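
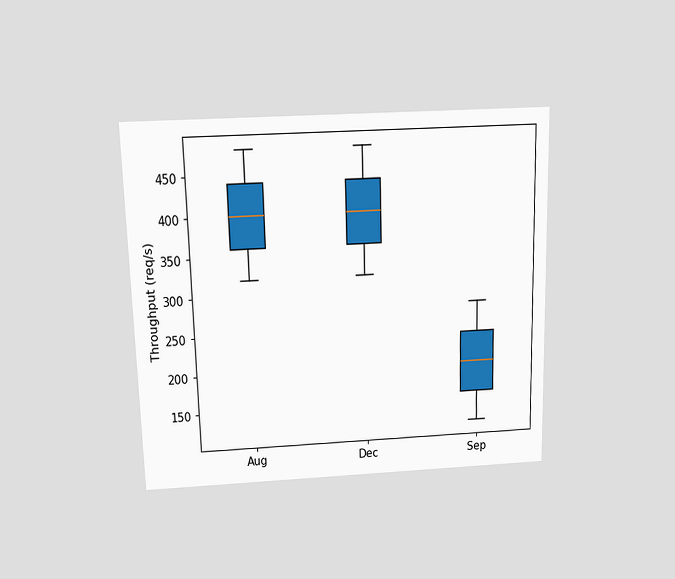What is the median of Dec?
The chart is viewed slightly from above. The median line in the Dec box sits at 400req/s.

400req/s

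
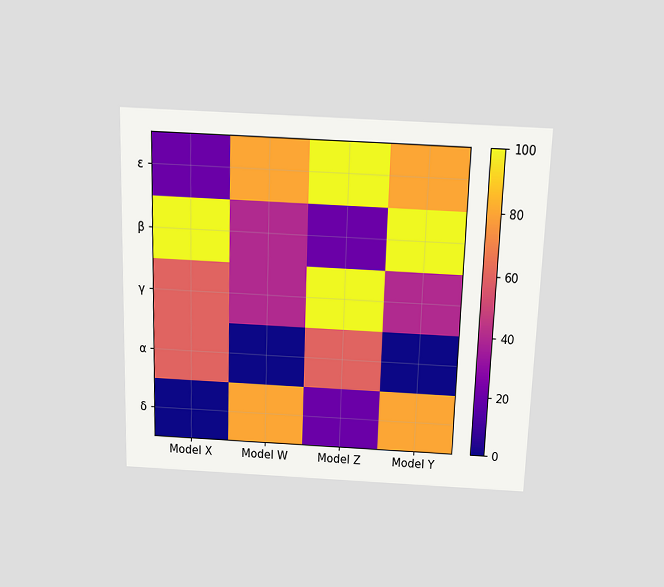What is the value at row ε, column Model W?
The chart is viewed slightly from above. Matching cell (ε, Model W) against the colorbar gives 80.

80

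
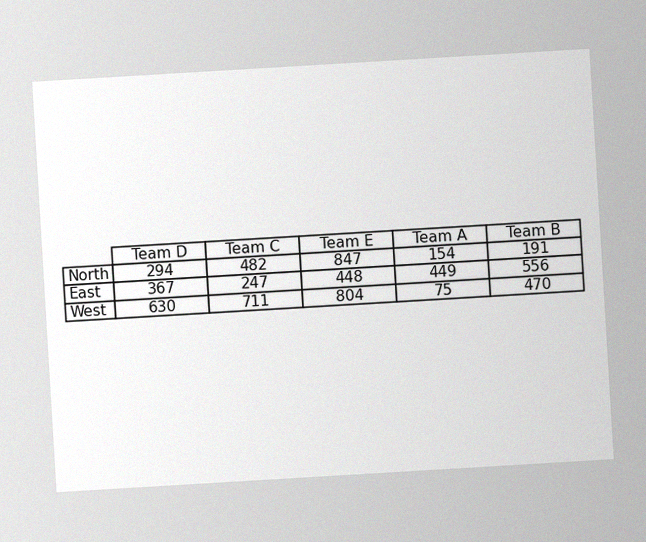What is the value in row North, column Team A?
154

The chart is tilted about 3° counter-clockwise, with some photo noise. The (North, Team A) cell reads 154.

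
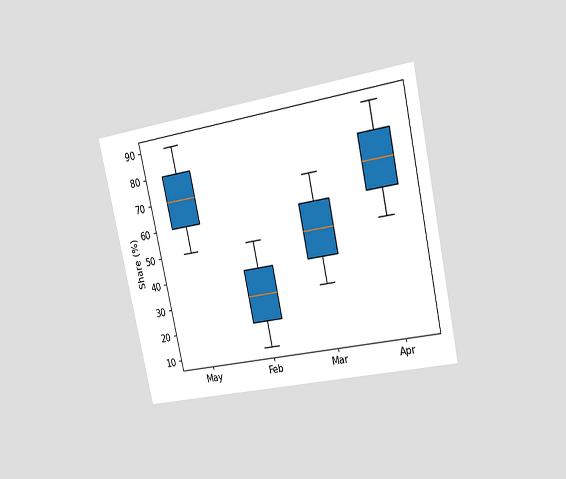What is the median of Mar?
The chart is tilted about 12° counter-clockwise and viewed slightly from the right. The median line in the Mar box sits at 50%.

50%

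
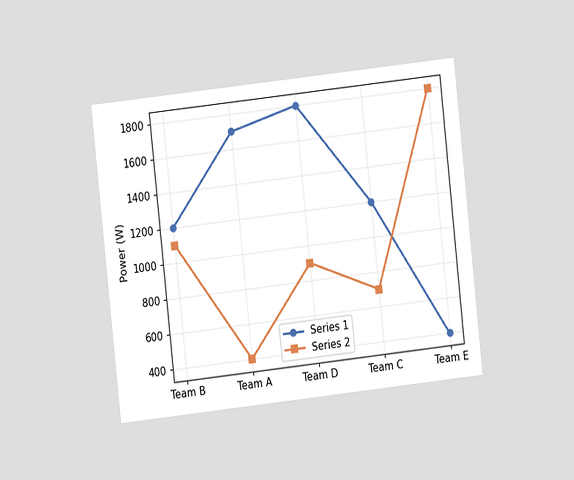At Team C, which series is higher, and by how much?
The chart is tilted about 6° counter-clockwise and viewed at a slight angle. At Team C, Series 1 sits above the other line by 500W.

Series 1, by 500W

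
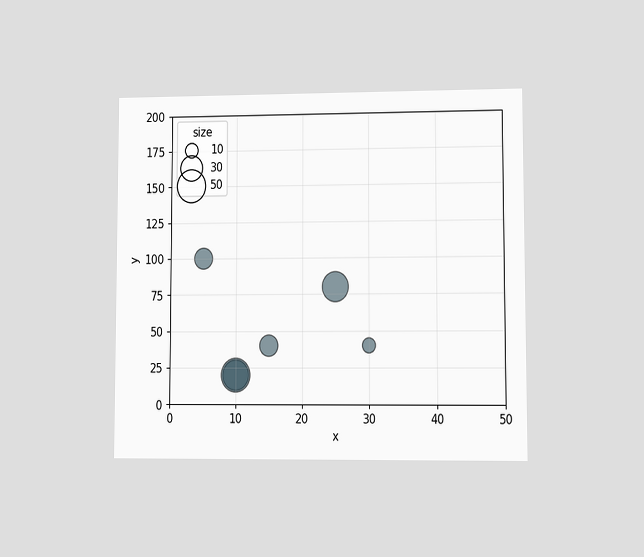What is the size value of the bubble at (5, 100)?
The chart is viewed at a slight angle. Matching the bubble at (5, 100) against the size legend gives 20.

20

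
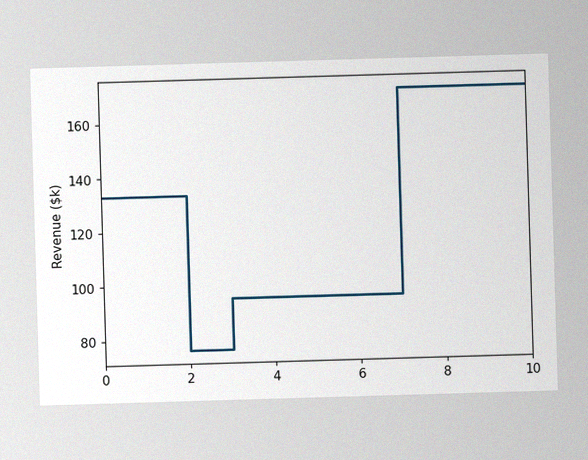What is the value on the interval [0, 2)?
$133k

The image has some photo noise and uneven lighting. On [0, 2) the step sits at $133k.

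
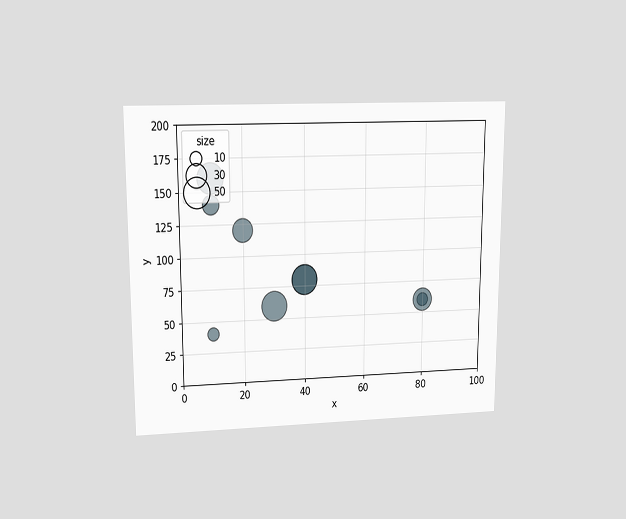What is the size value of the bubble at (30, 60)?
The chart is viewed at a slight angle. Matching the bubble at (30, 60) against the size legend gives 50.

50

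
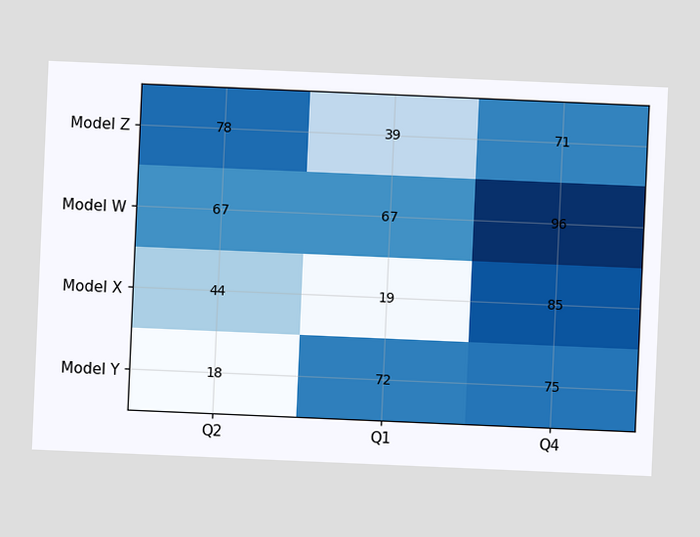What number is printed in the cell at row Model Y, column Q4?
The chart is tilted about 2° clockwise. The (Model Y, Q4) cell reads 75.

75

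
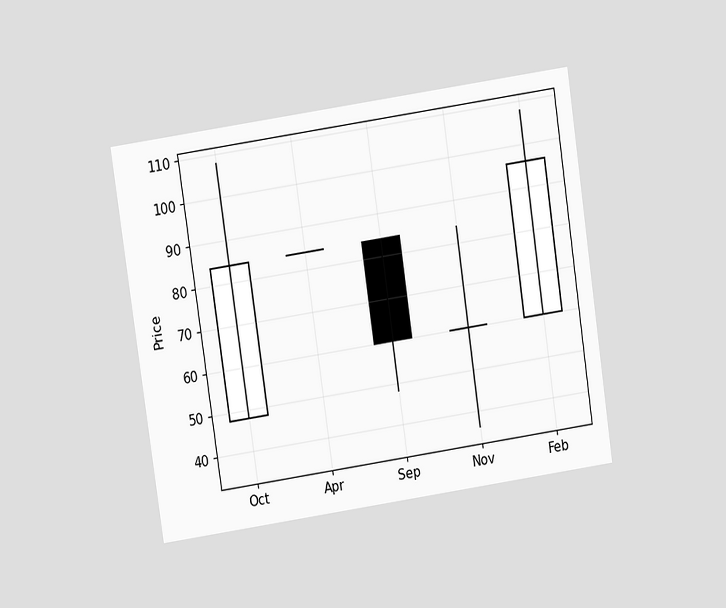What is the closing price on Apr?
The chart is tilted about 8° counter-clockwise and viewed at a slight angle. The Apr candle closes at 84.

84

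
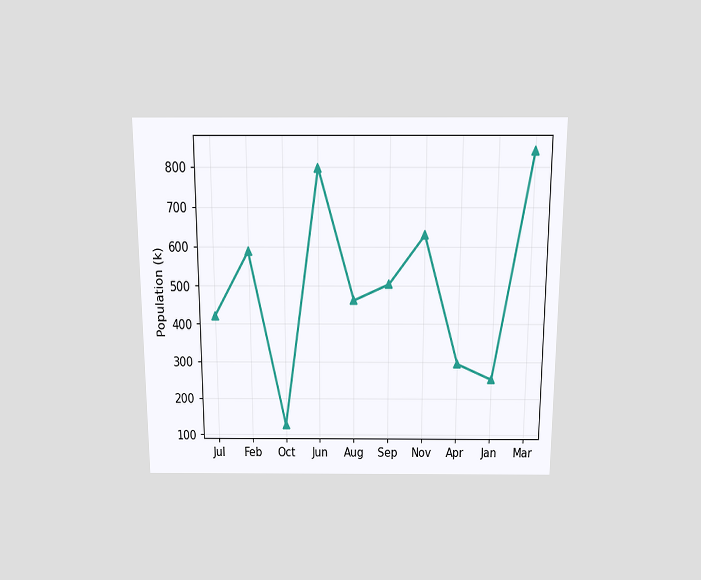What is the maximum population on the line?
840k

The chart is viewed slightly from above. The highest point is at Mar, and reading across to the y-axis gives 840k.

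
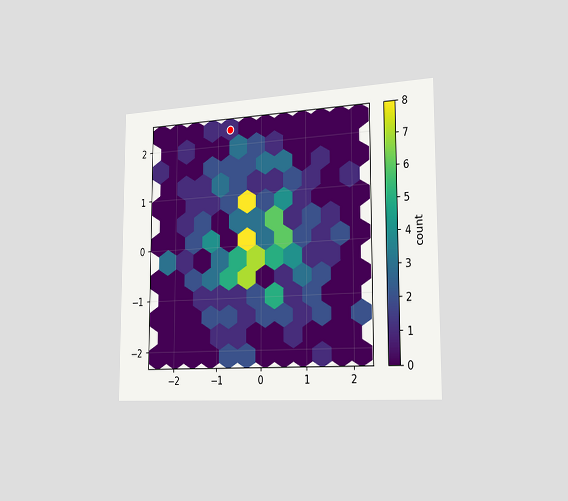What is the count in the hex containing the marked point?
1

The chart is viewed slightly from the right. The marked hex reads 1 on the colorbar.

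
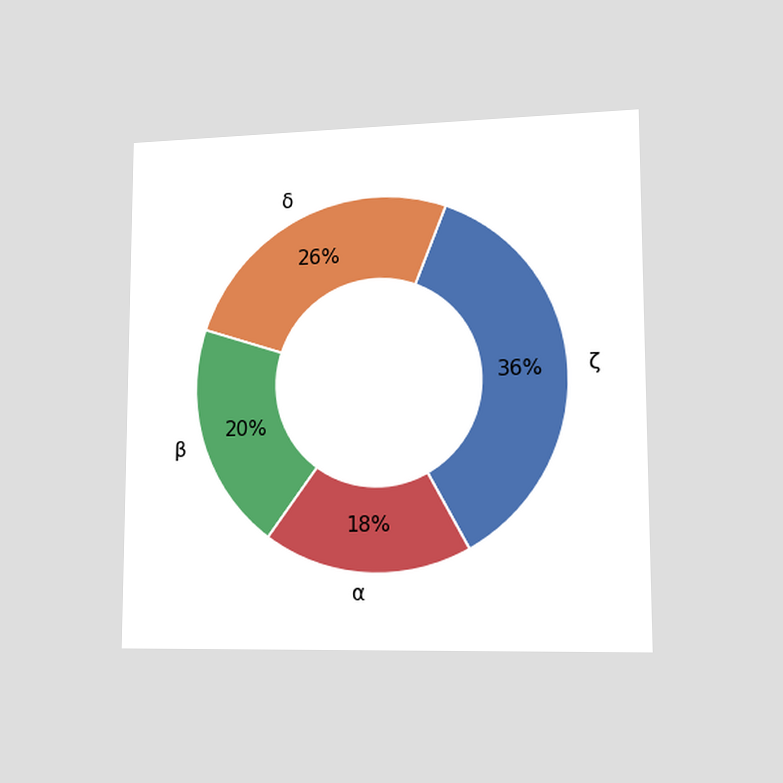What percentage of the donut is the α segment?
The chart is viewed slightly from the right. The α segment takes up 18% of the ring.

18%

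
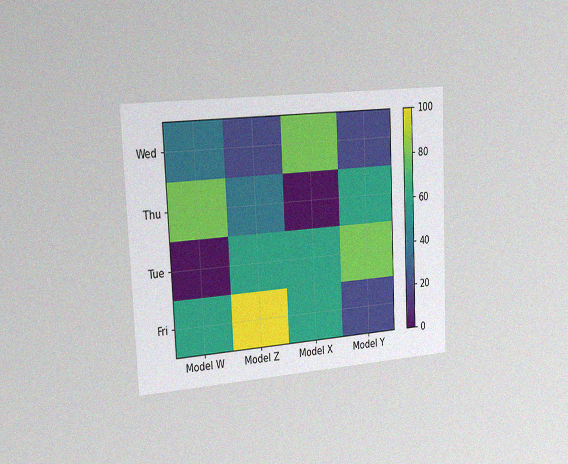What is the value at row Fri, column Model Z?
The chart is tilted about 3° counter-clockwise and viewed slightly from the left, with some photo noise. Matching cell (Fri, Model Z) against the colorbar gives 100.

100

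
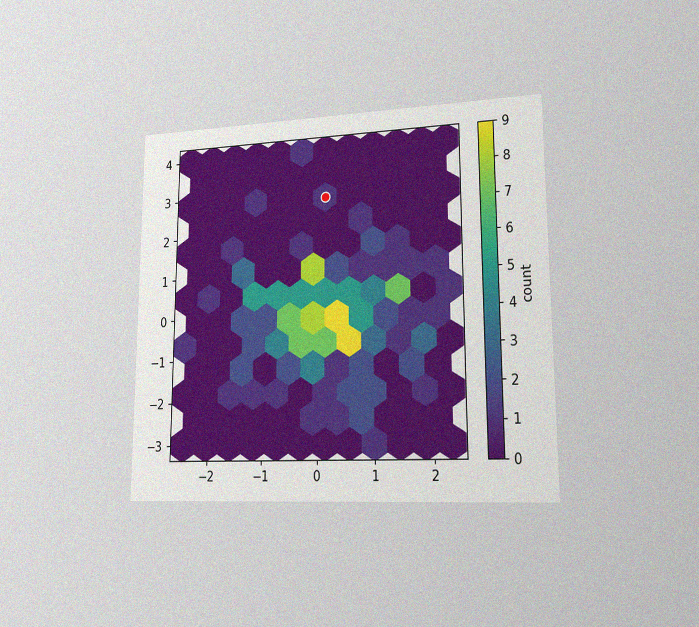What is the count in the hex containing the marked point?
The chart is viewed slightly from the right, with some photo noise. The marked hex reads 1 on the colorbar.

1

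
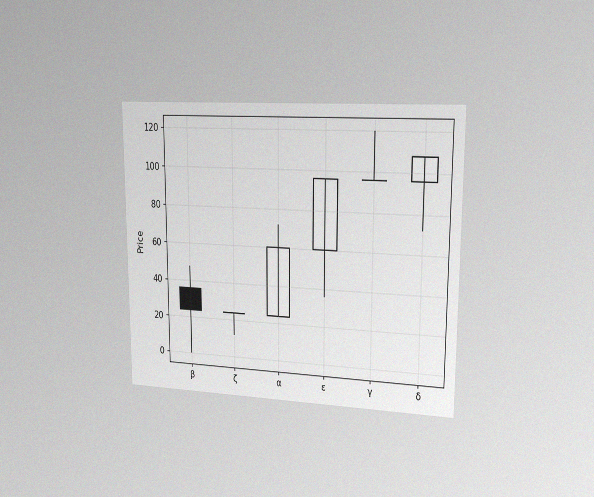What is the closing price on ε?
96

The chart is viewed slightly from the right, with some photo noise. The ε candle closes at 96.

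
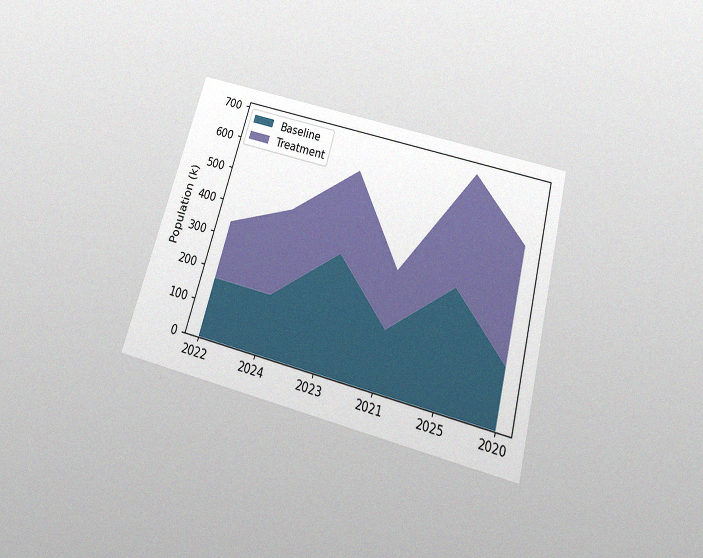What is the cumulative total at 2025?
The chart is tilted about 15° clockwise and viewed slightly from below, with some photo noise. The stacked total at 2025 reaches 680k.

680k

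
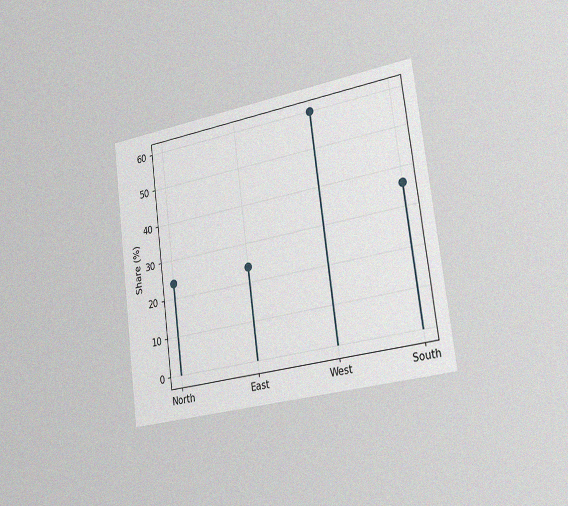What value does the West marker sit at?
60%

The chart is tilted about 7° counter-clockwise and viewed slightly from the right, with some photo noise. The West marker sits at 60%.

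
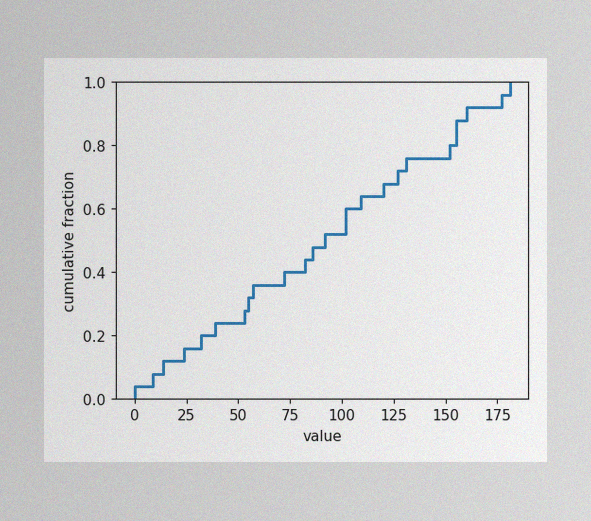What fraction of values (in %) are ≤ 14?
12%

The image has some photo noise and uneven lighting. At x=14 the ECDF step is at 12%.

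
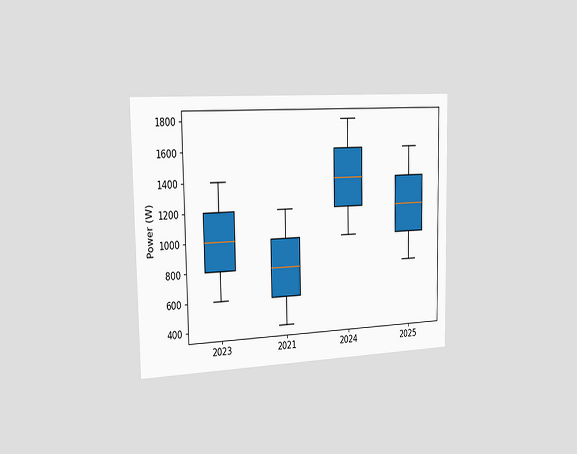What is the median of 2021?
The chart is viewed slightly from the left. The median line in the 2021 box sits at 800W.

800W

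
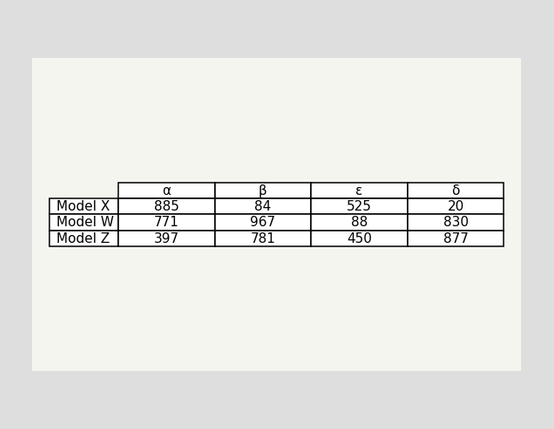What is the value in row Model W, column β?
The (Model W, β) cell reads 967.

967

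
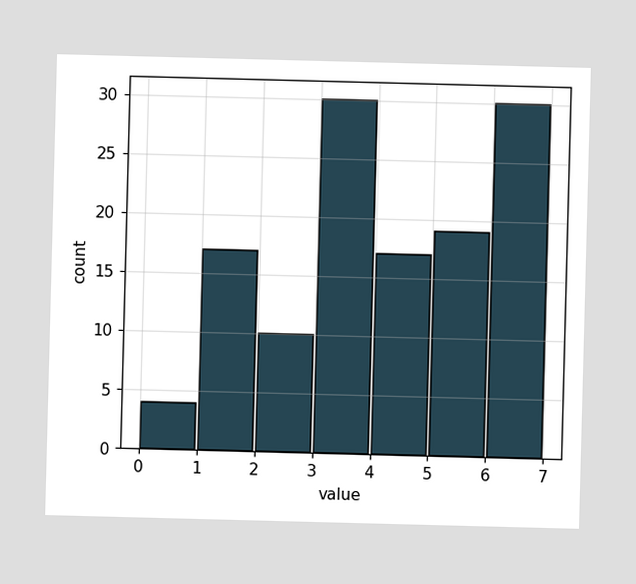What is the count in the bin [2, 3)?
10

The [2, 3) bin has height 10.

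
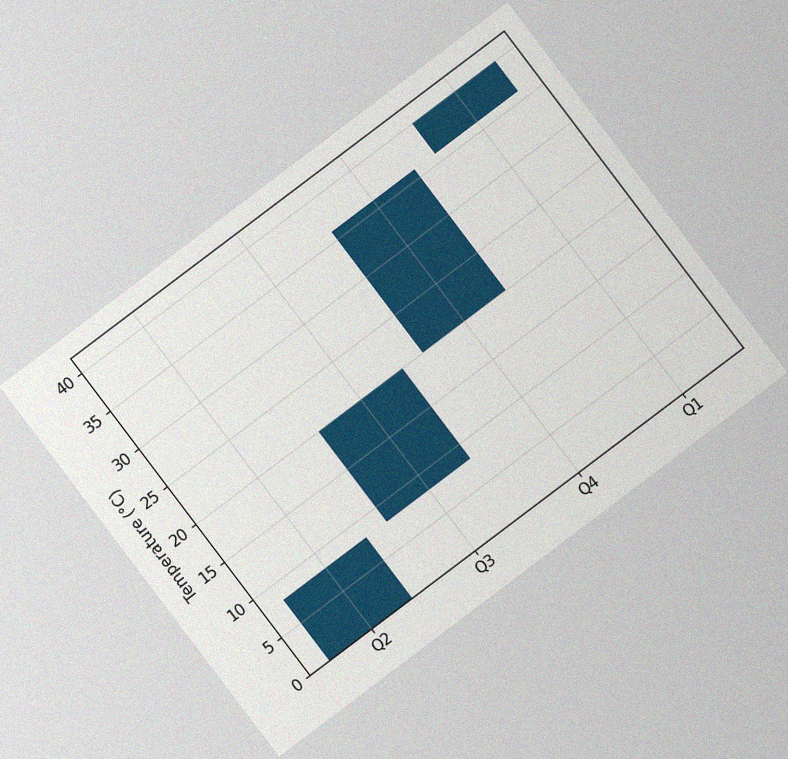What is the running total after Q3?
20°C

The chart is tilted about 37° counter-clockwise, with some photo noise. After Q3 the running total reaches 20°C.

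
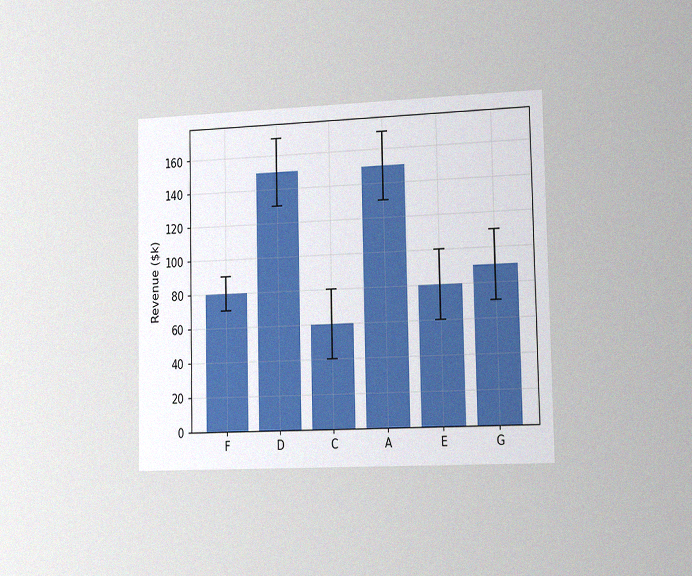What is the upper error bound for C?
$80k

The chart is viewed slightly from the right, with some photo noise. The C bar's upper whisker reaches $80k.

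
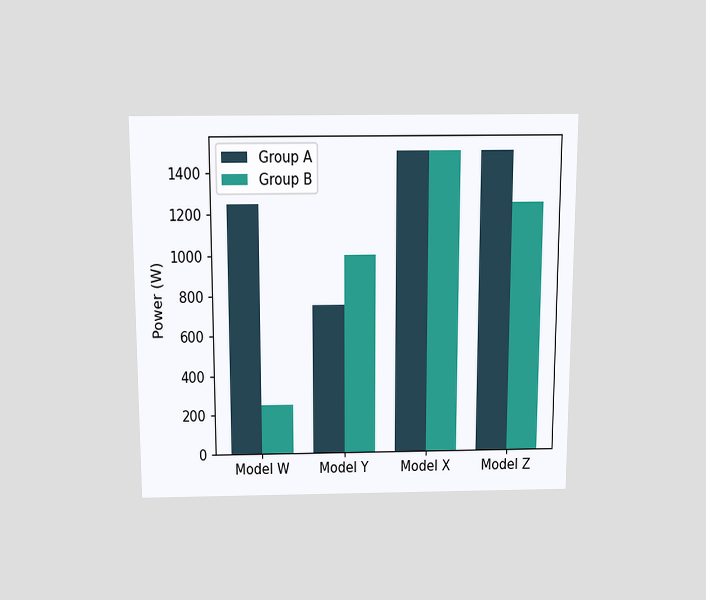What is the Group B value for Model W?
250W

The chart is viewed slightly from above. The Group B bar at Model W reaches 250W on the y-axis.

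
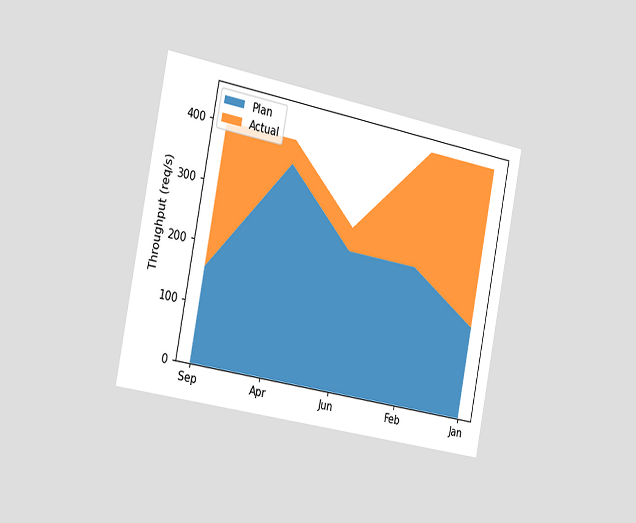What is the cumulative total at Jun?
280req/s

The chart is tilted about 11° clockwise and viewed slightly from the left. The stacked total at Jun reaches 280req/s.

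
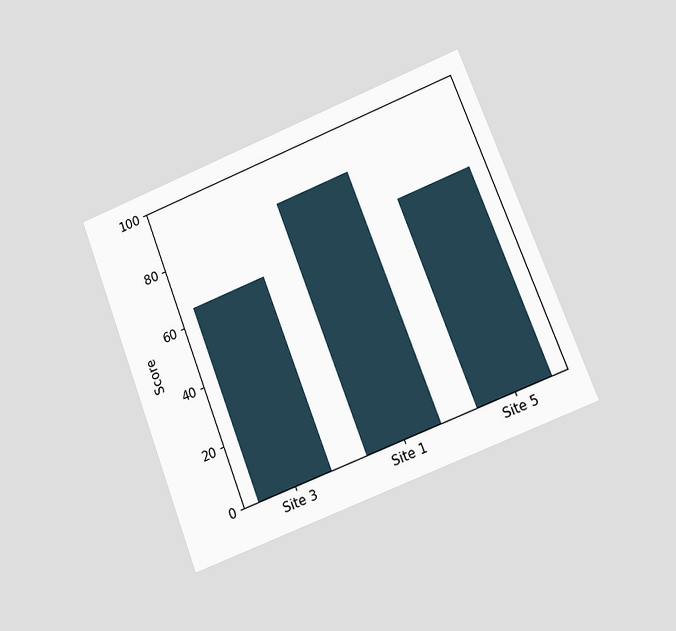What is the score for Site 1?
The chart is tilted about 21° counter-clockwise and viewed at a slight angle. Reading along the chart's y-axis, the Site 1 bar reaches 85.

85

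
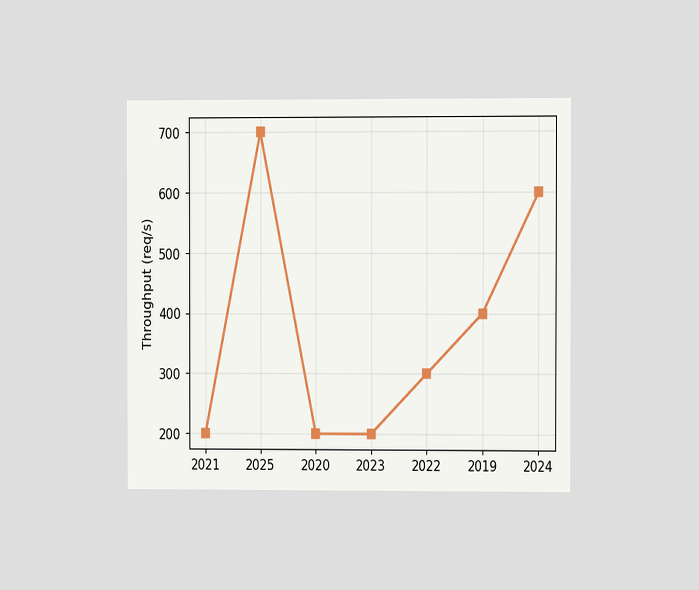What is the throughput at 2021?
200req/s

The chart is viewed at a slight angle. At 2021, the line is at 200req/s.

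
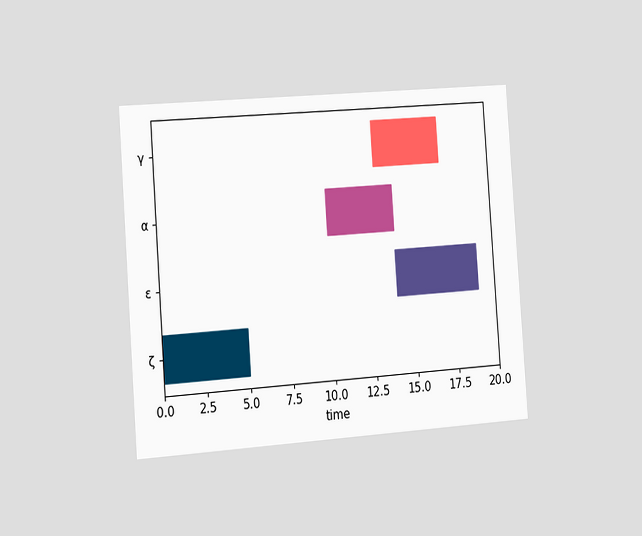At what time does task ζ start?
The chart is tilted about 4° counter-clockwise and viewed slightly from the left. The ζ bar begins at t=0.

0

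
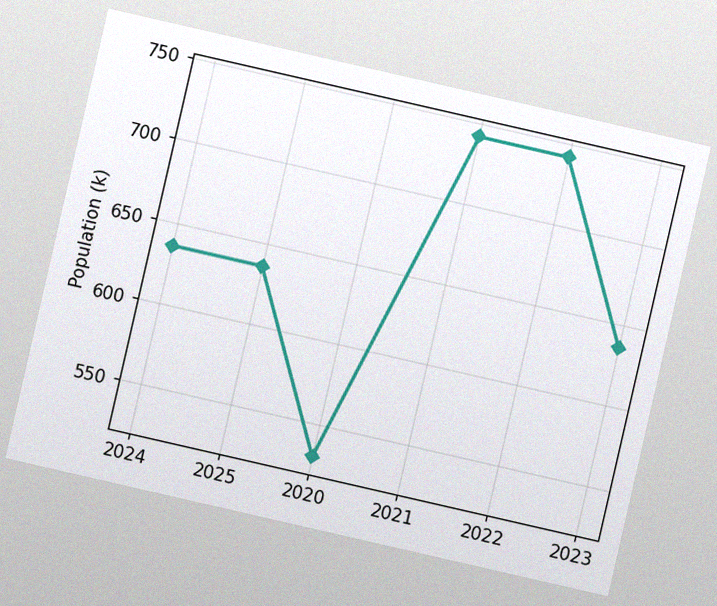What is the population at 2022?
The chart is tilted about 13° clockwise, with some photo noise. At 2022, the line is at 742k.

742k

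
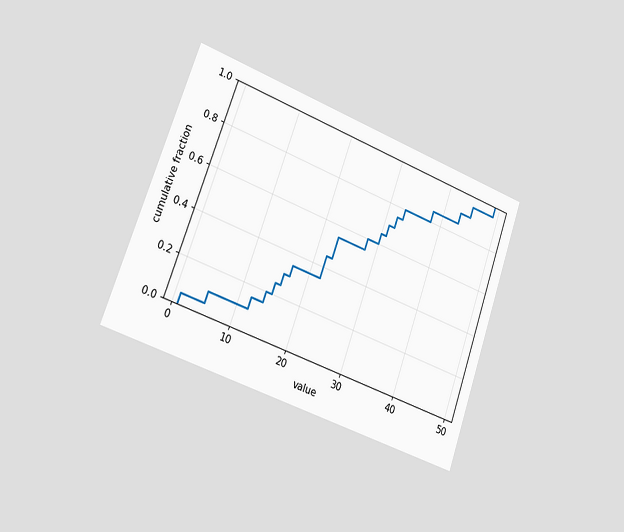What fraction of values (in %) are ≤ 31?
The chart is tilted about 20° clockwise and viewed slightly from the left. At x=31 the ECDF step is at 70%.

70%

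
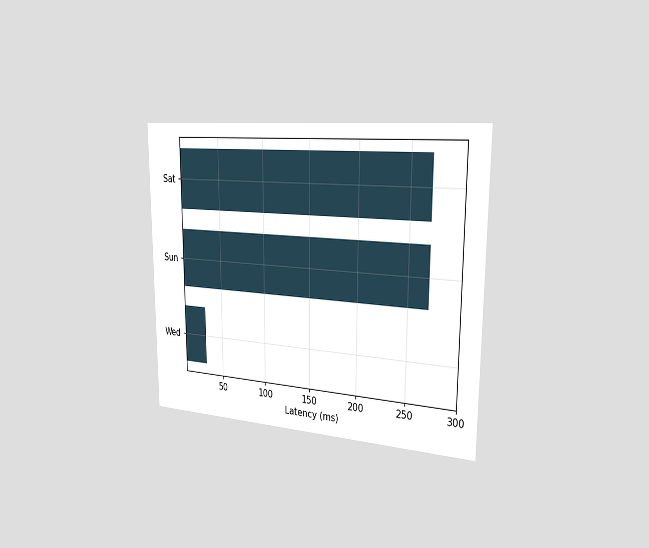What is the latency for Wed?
The chart is viewed slightly from the right. Reading along the chart's x-axis, the Wed bar reaches 30ms.

30ms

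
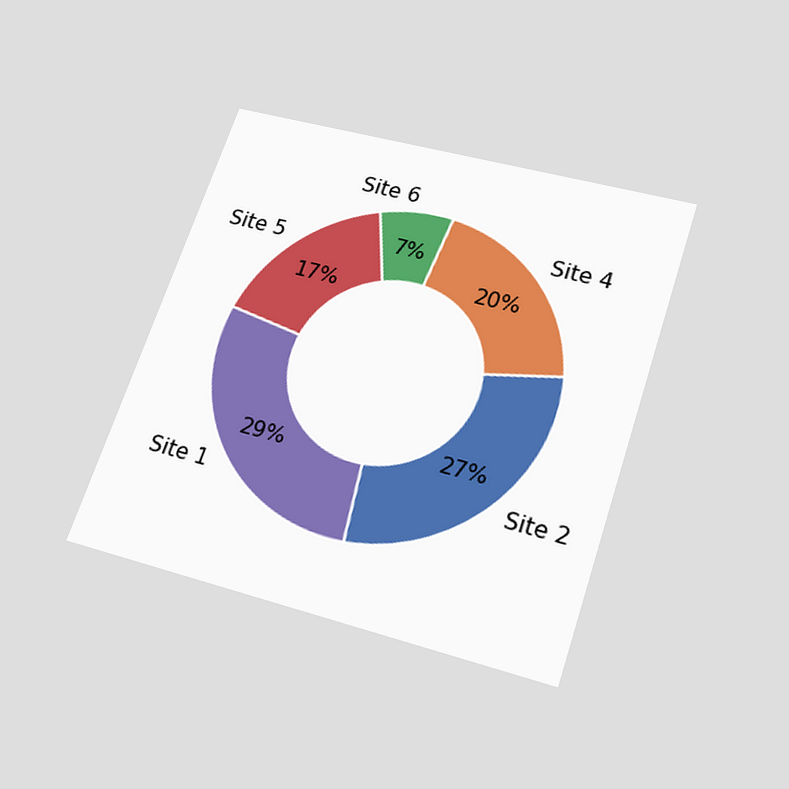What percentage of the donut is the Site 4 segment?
The chart is tilted about 18° clockwise and viewed slightly from below. The Site 4 segment takes up 20% of the ring.

20%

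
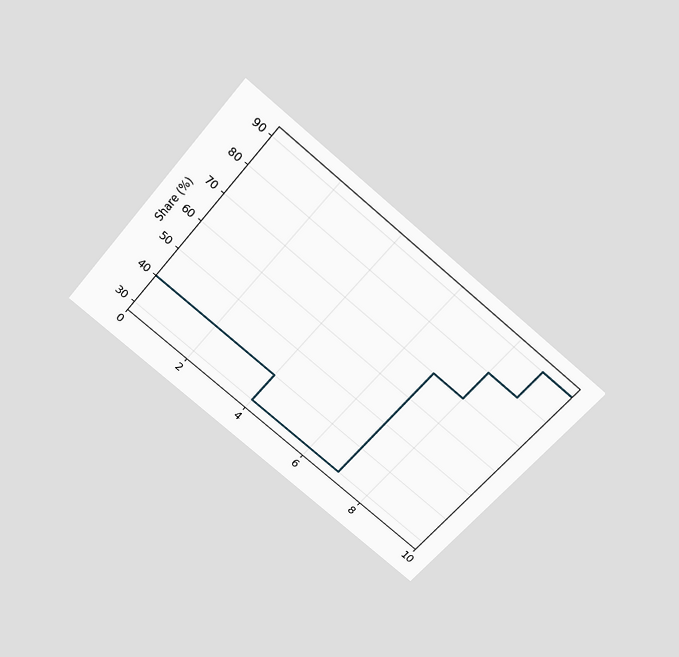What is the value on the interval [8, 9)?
80%

The chart is tilted about 39° clockwise and viewed slightly from above. On [8, 9) the step sits at 80%.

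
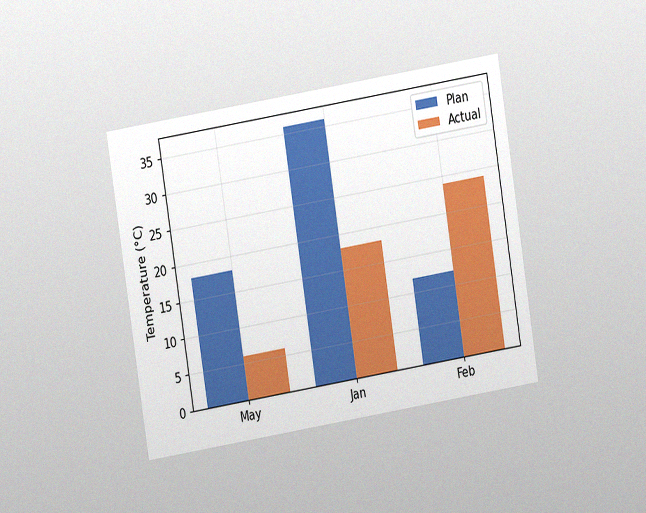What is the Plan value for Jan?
The chart is tilted about 9° counter-clockwise and viewed at a slight angle, with some photo noise. The Plan bar at Jan reaches 36°C on the y-axis.

36°C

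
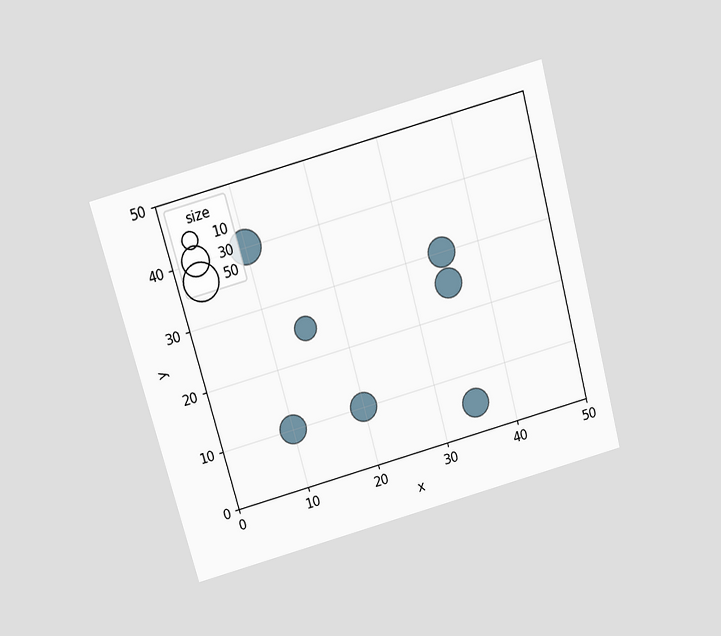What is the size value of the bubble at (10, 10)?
30

The chart is tilted about 15° counter-clockwise and viewed slightly from above. Matching the bubble at (10, 10) against the size legend gives 30.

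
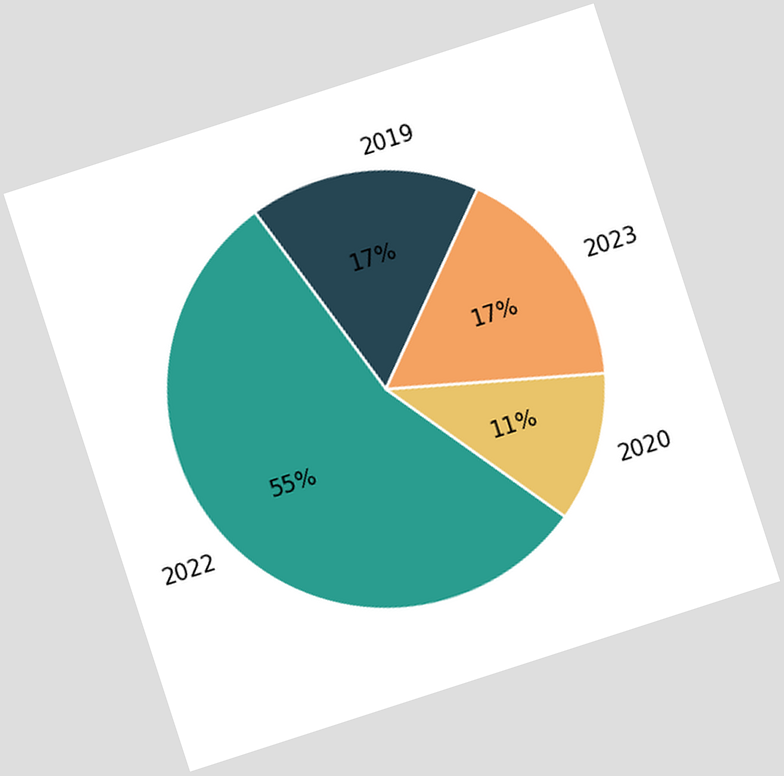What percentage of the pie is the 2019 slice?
The chart is tilted about 18° counter-clockwise. The 2019 slice takes up 17% of the pie.

17%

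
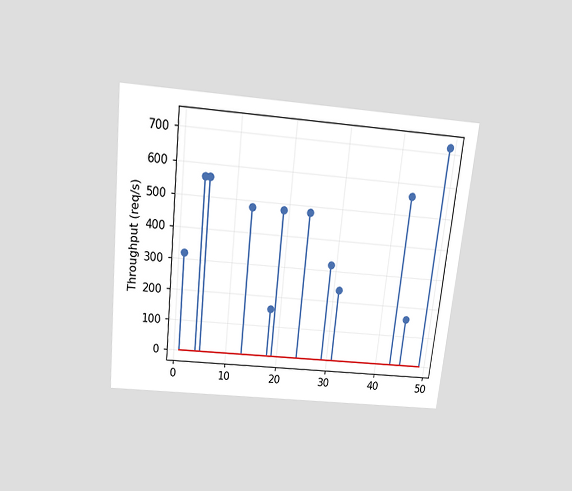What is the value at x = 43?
560req/s

The chart is tilted about 6° clockwise and viewed slightly from above. The stem at x=43 reaches 560req/s.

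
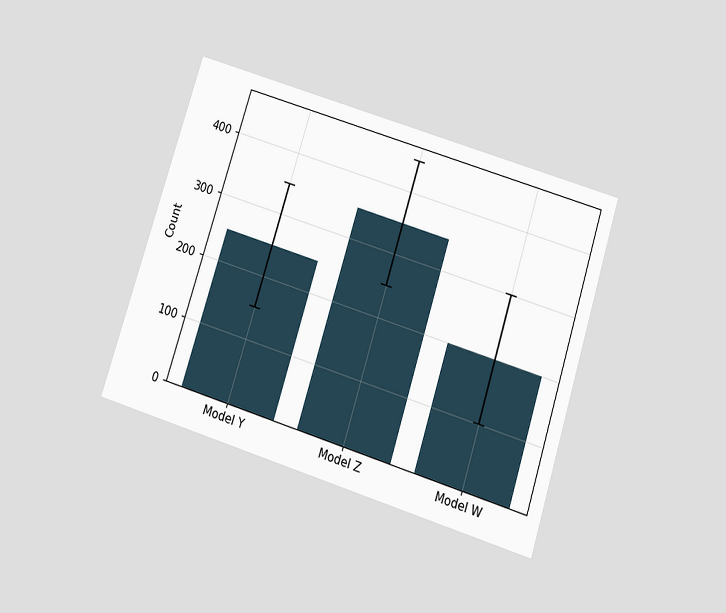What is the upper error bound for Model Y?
The chart is tilted about 18° clockwise and viewed slightly from below. The Model Y bar's upper whisker reaches 350.

350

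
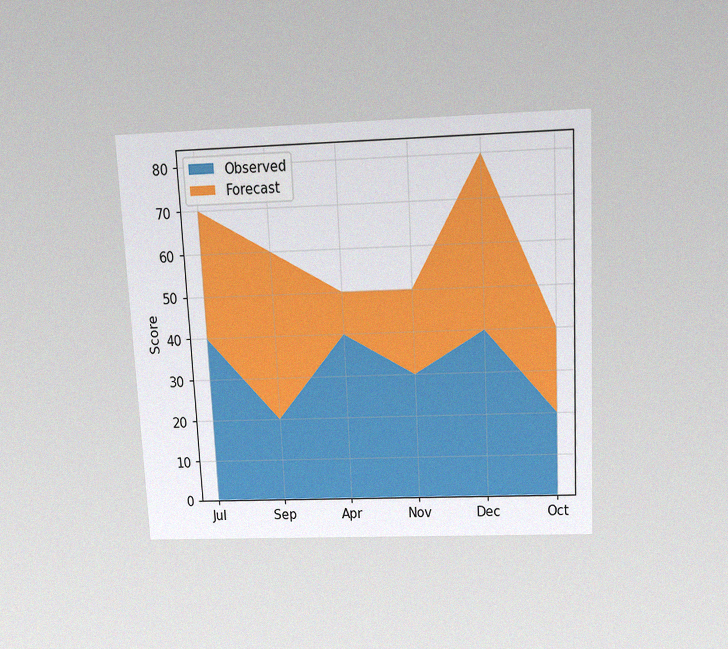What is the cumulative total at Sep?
60

The chart is tilted about 3° counter-clockwise and viewed slightly from above, with some photo noise. The stacked total at Sep reaches 60.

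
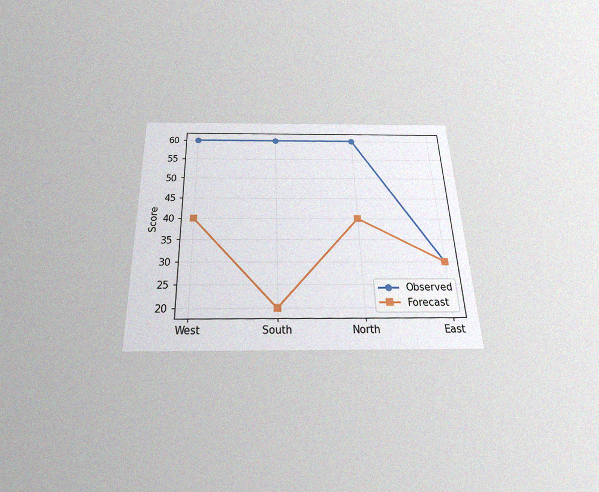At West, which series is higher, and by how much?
Observed, by 20

The chart is viewed slightly from below, with some photo noise. At West, Observed sits above the other line by 20.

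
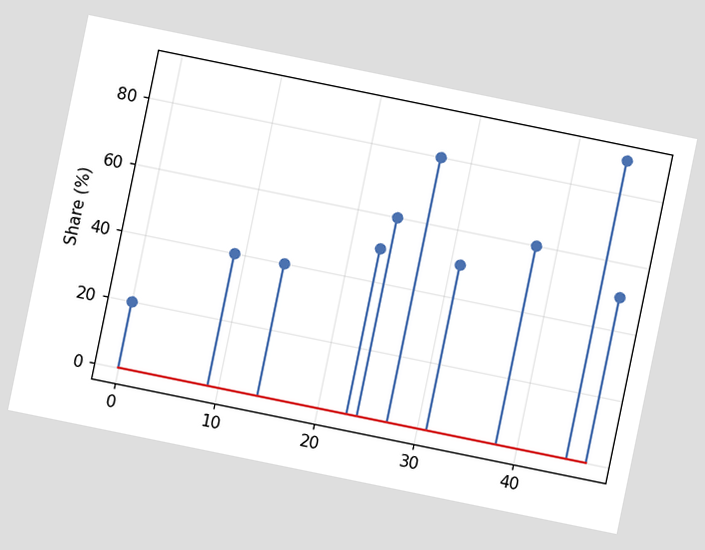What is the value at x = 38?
The chart is tilted about 12° clockwise. The stem at x=38 reaches 60%.

60%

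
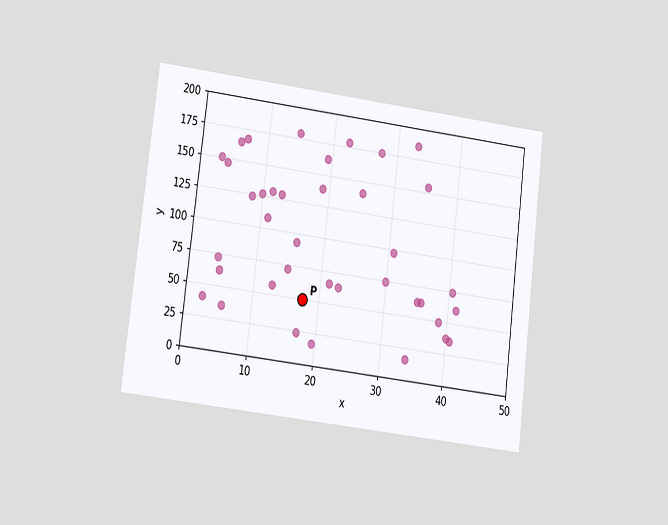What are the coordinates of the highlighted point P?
(17.5, 50)

The chart is tilted about 7° clockwise and viewed at a slight angle. Following the gridlines from P to each axis, P sits at (17.5, 50).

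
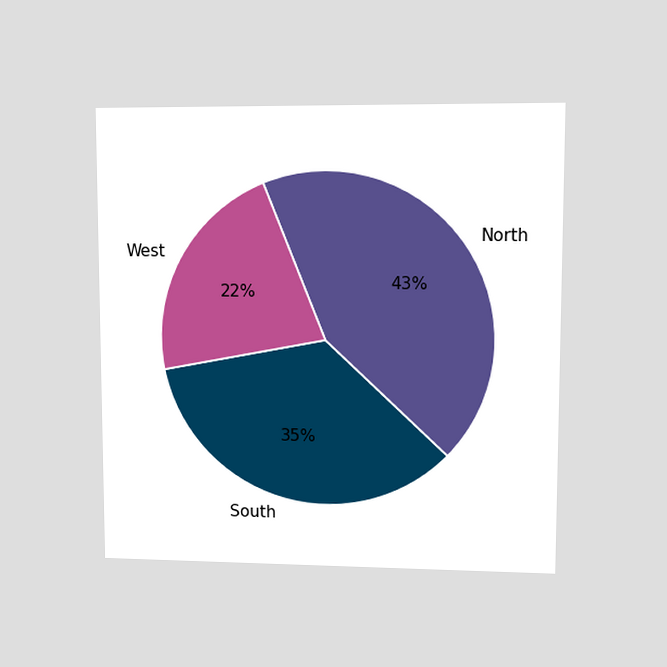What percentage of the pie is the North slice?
The chart is viewed at a slight angle. The North slice takes up 43% of the pie.

43%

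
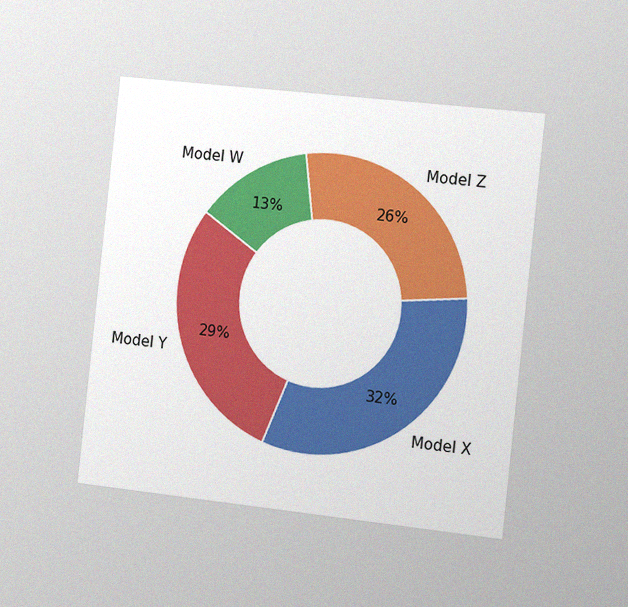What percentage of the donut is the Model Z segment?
The chart is tilted about 6° clockwise and viewed slightly from the right, with some photo noise. The Model Z segment takes up 26% of the ring.

26%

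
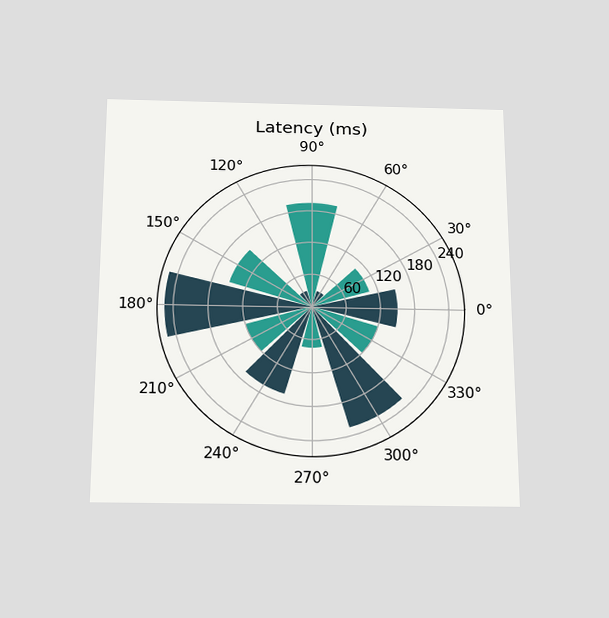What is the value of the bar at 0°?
The chart is viewed slightly from below. The bar at 0° reaches 150ms on the radial axis.

150ms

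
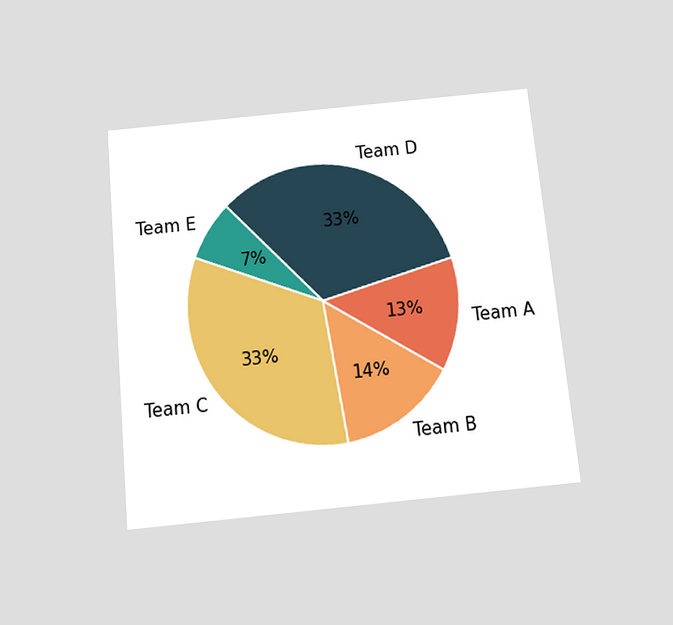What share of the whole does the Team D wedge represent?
33%

The chart is tilted about 6° counter-clockwise and viewed slightly from below. The Team D slice takes up 33% of the pie.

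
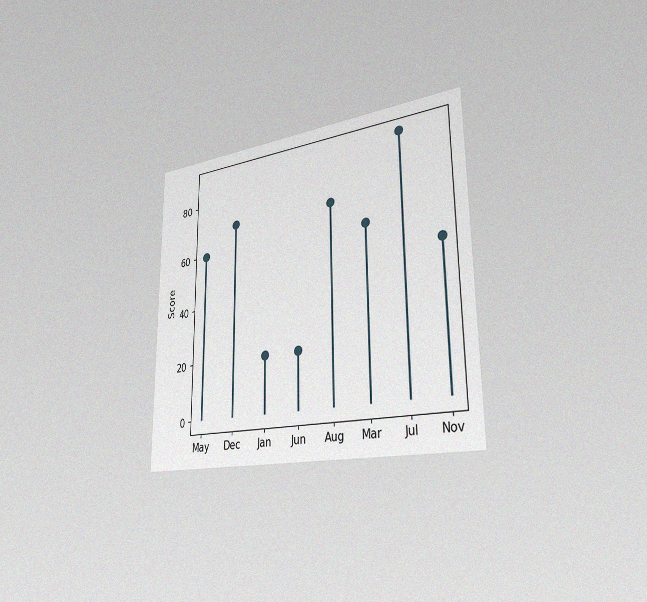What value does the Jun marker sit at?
20

The chart is viewed slightly from the right, with some photo noise. The Jun marker sits at 20.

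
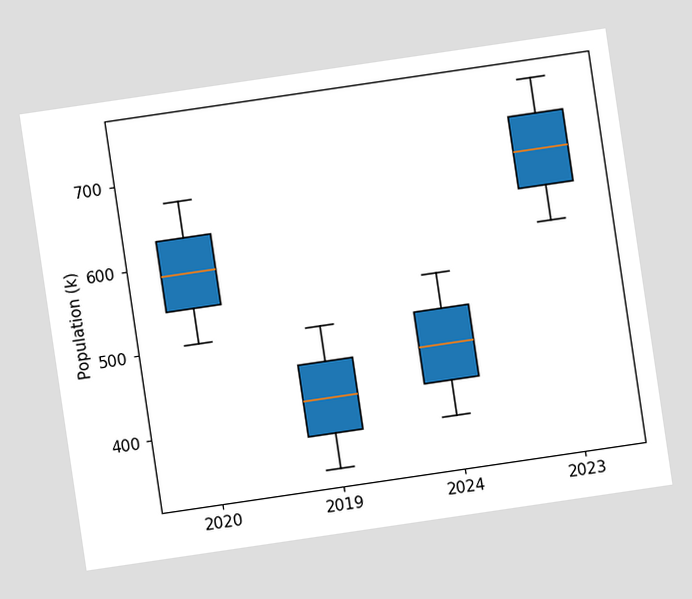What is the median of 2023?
The chart is tilted about 8° counter-clockwise. The median line in the 2023 box sits at 672k.

672k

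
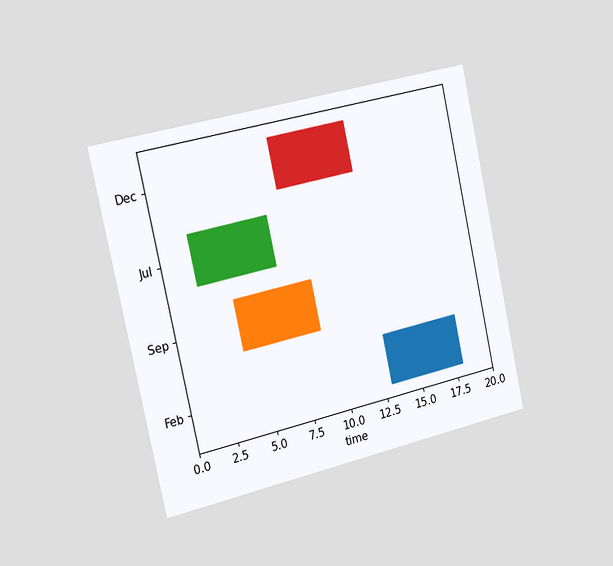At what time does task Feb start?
13

The chart is tilted about 12° counter-clockwise and viewed slightly from the left. The Feb bar begins at t=13.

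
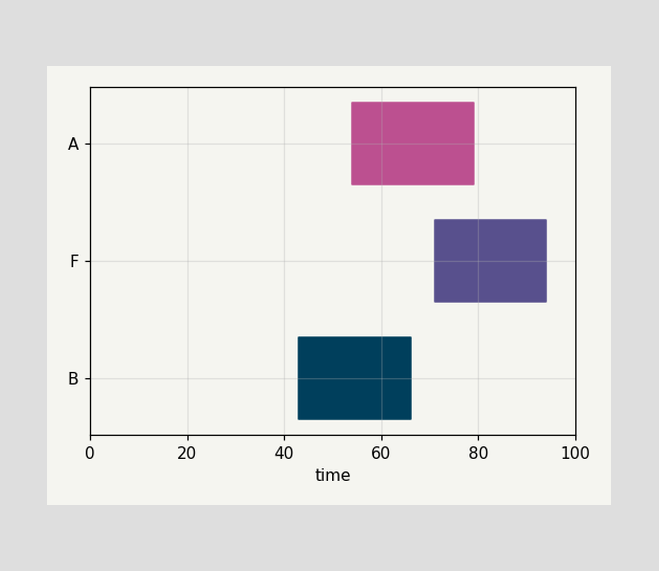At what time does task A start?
The A bar begins at t=54.

54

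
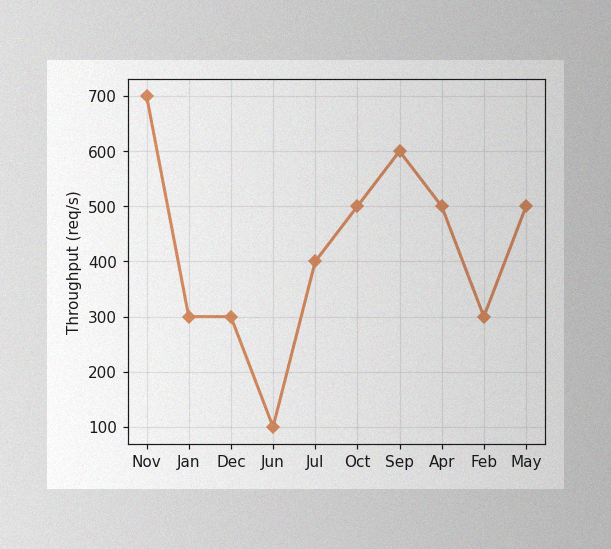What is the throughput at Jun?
100req/s

The image has some photo noise and uneven lighting. At Jun, the line is at 100req/s.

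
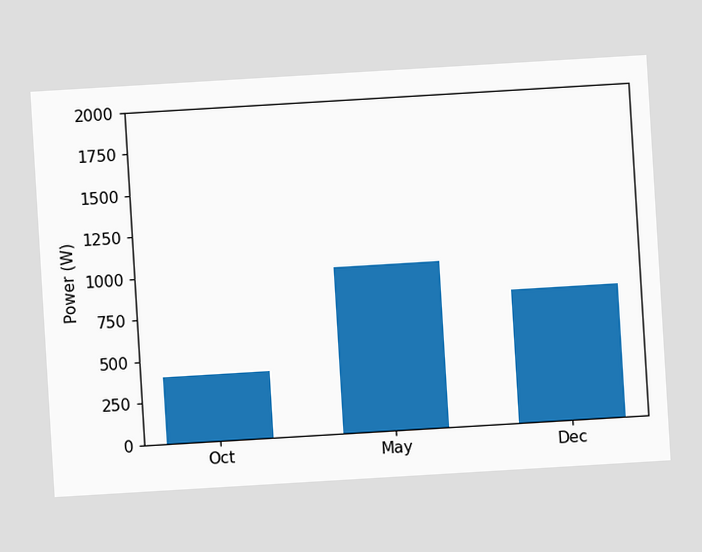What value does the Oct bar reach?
400W

The chart is tilted about 3° counter-clockwise. Reading along the chart's y-axis, the Oct bar reaches 400W.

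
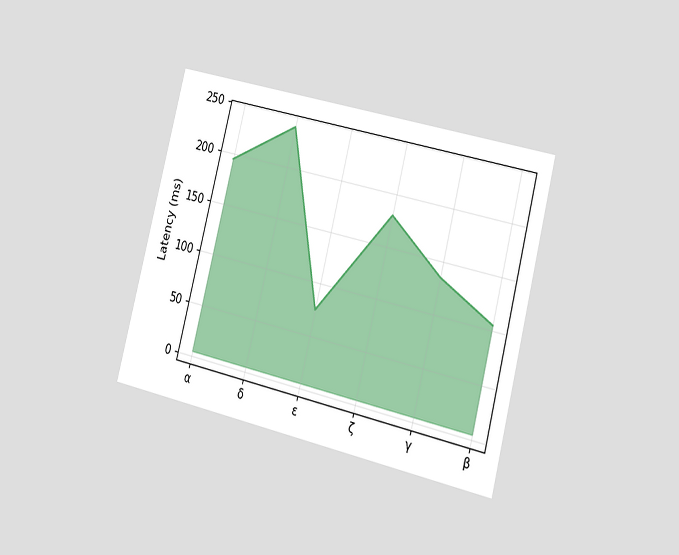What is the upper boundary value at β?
The chart is tilted about 14° clockwise and viewed slightly from the right. At β the upper boundary is at 105ms.

105ms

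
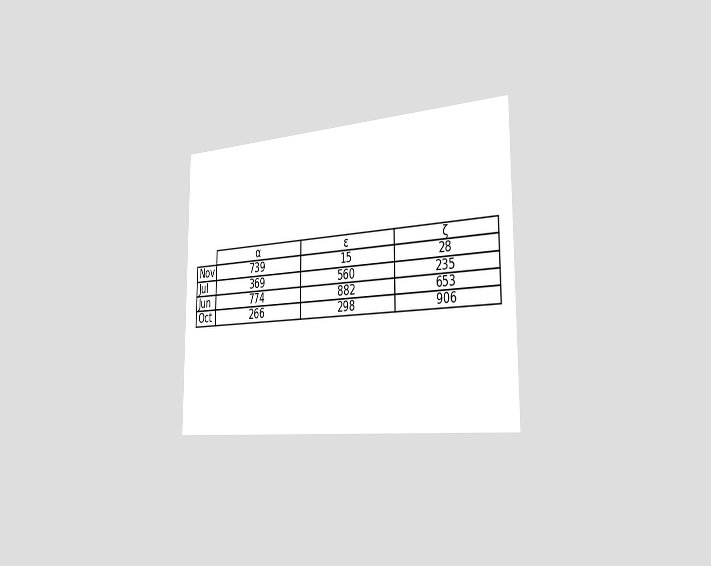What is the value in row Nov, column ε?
The chart is viewed slightly from the right. The (Nov, ε) cell reads 15.

15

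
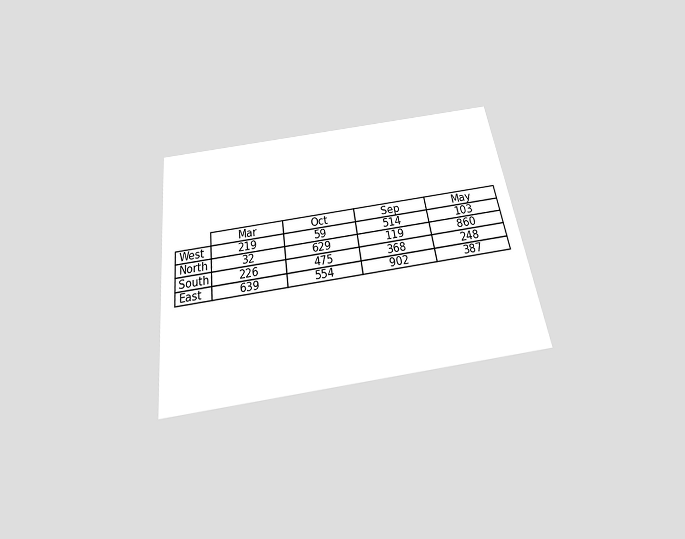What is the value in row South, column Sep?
The chart is tilted about 8° counter-clockwise and viewed slightly from below. The (South, Sep) cell reads 368.

368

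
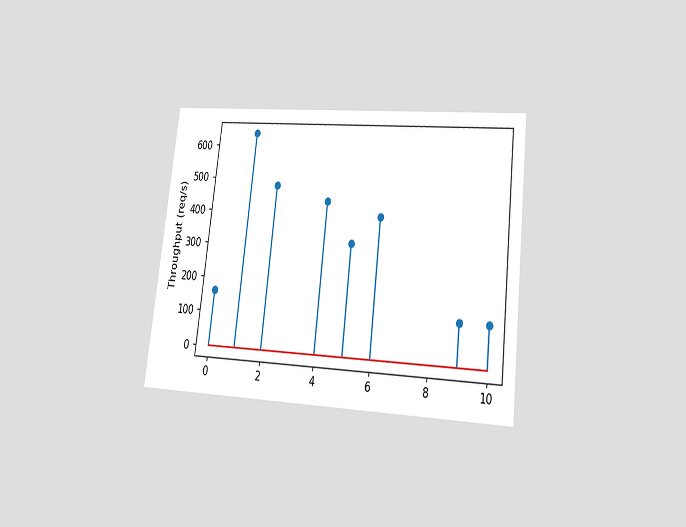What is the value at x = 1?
640req/s

The chart is tilted about 7° clockwise and viewed at a slight angle. The stem at x=1 reaches 640req/s.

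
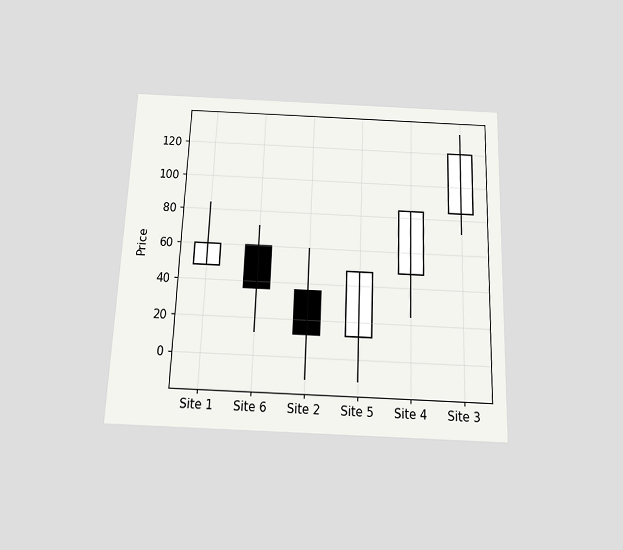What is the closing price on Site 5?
48

The chart is tilted about 2° clockwise and viewed slightly from below. The Site 5 candle closes at 48.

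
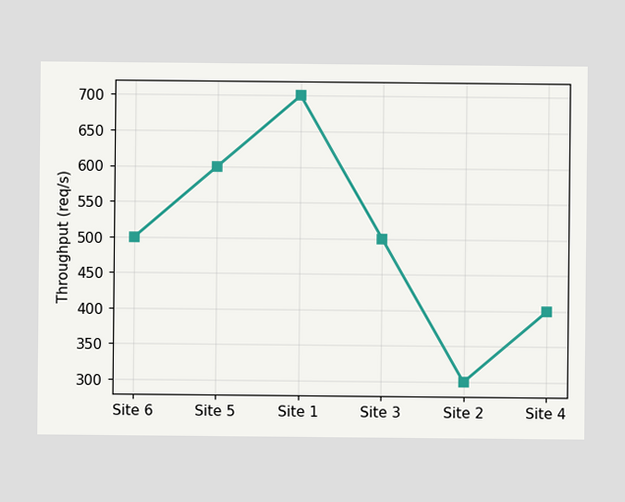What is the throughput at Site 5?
600req/s

At Site 5, the line is at 600req/s.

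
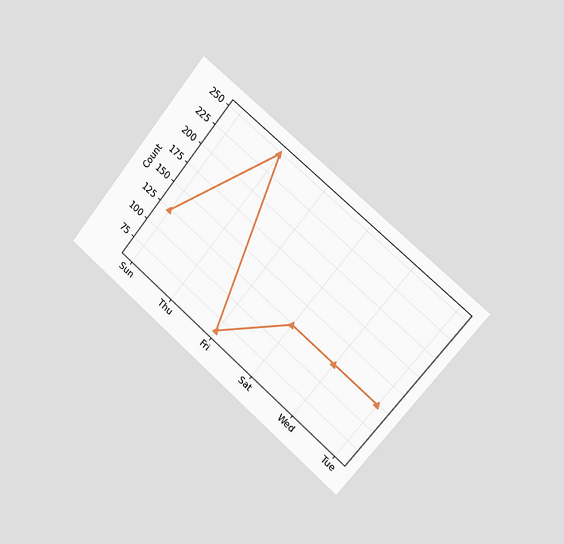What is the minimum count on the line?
62

The chart is tilted about 39° clockwise and viewed slightly from the right. The lowest point is at Fri, and reading across to the y-axis gives 62.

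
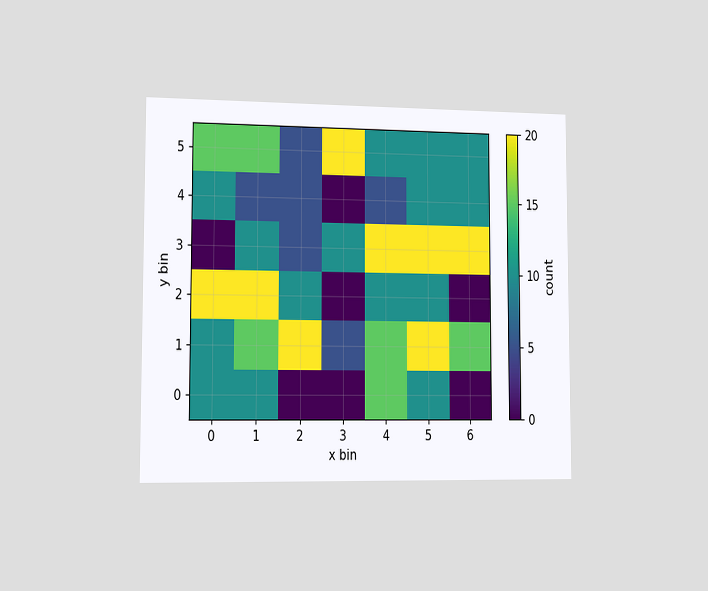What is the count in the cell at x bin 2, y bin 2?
The chart is viewed slightly from the left. Matching the cell (2, 2) against the colorbar gives 10.

10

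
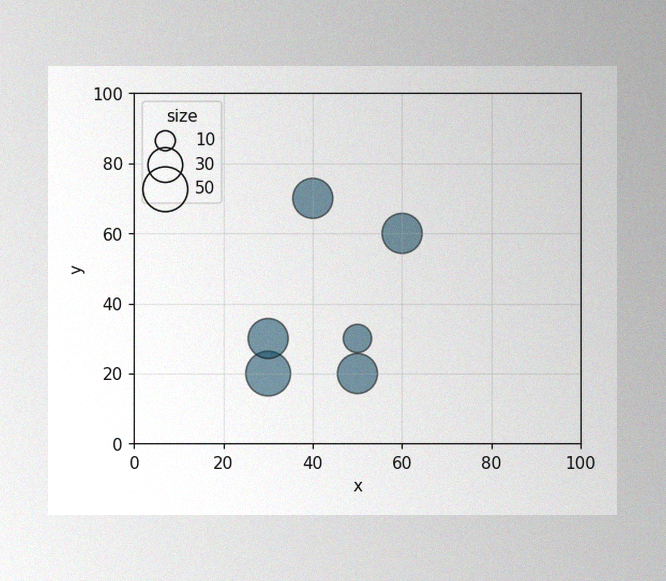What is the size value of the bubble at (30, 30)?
40

The image has some photo noise and uneven lighting. Matching the bubble at (30, 30) against the size legend gives 40.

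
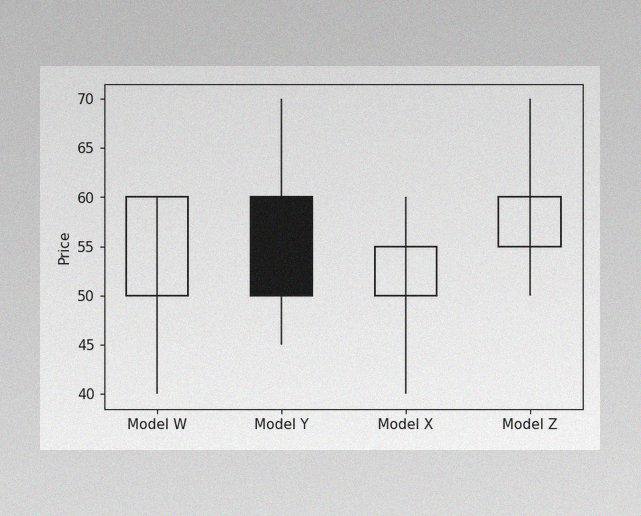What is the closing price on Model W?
60

The image has some photo noise and uneven lighting. The Model W candle closes at 60.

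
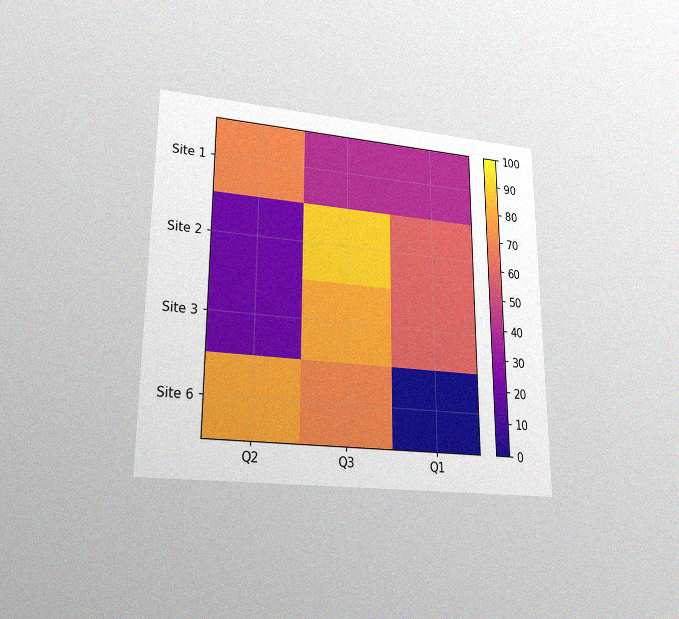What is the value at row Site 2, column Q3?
90

The chart is viewed at a slight angle, with some photo noise. Matching cell (Site 2, Q3) against the colorbar gives 90.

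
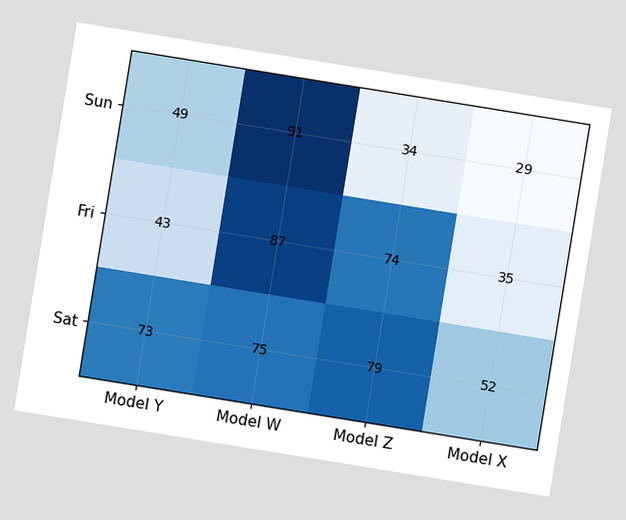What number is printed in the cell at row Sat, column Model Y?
The chart is tilted about 9° clockwise. The (Sat, Model Y) cell reads 73.

73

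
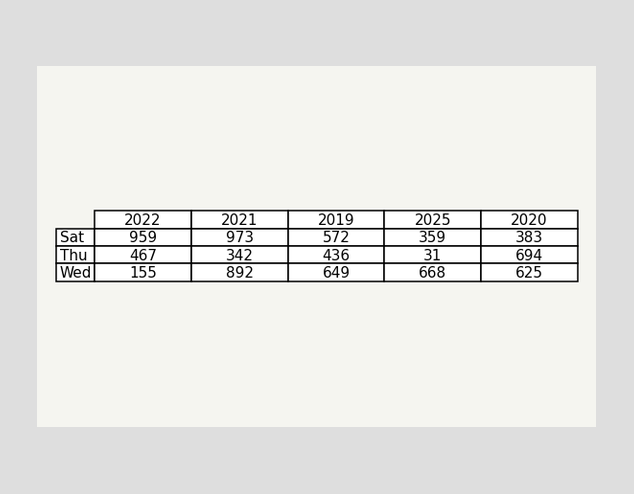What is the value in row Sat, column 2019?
572

The (Sat, 2019) cell reads 572.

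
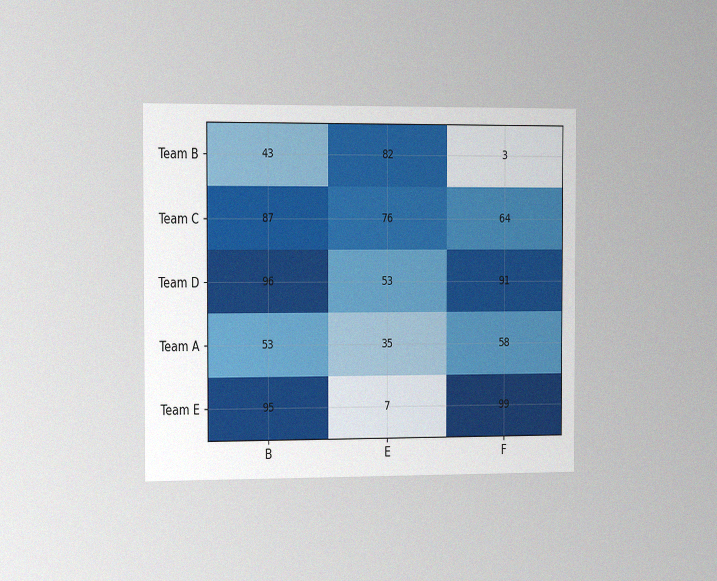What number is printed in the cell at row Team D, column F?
The chart is viewed slightly from the left, with some photo noise. The (Team D, F) cell reads 91.

91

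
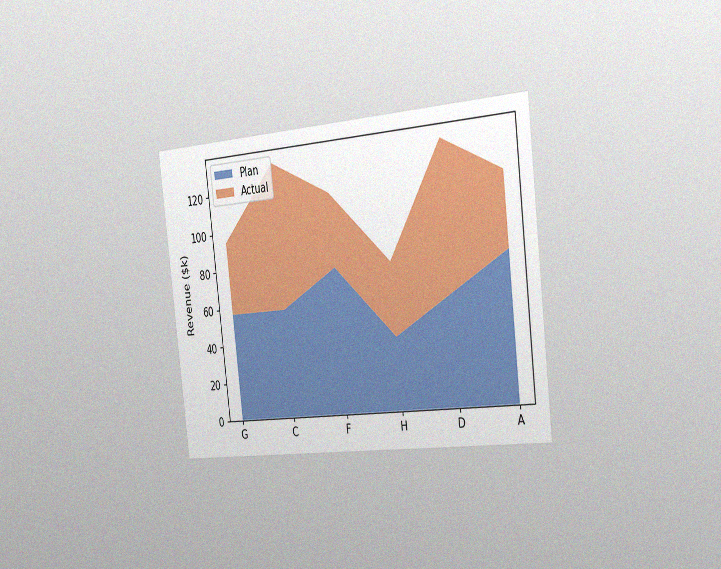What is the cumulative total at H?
The chart is tilted about 7° counter-clockwise and viewed slightly from the right, with some photo noise. The stacked total at H reaches $76k.

$76k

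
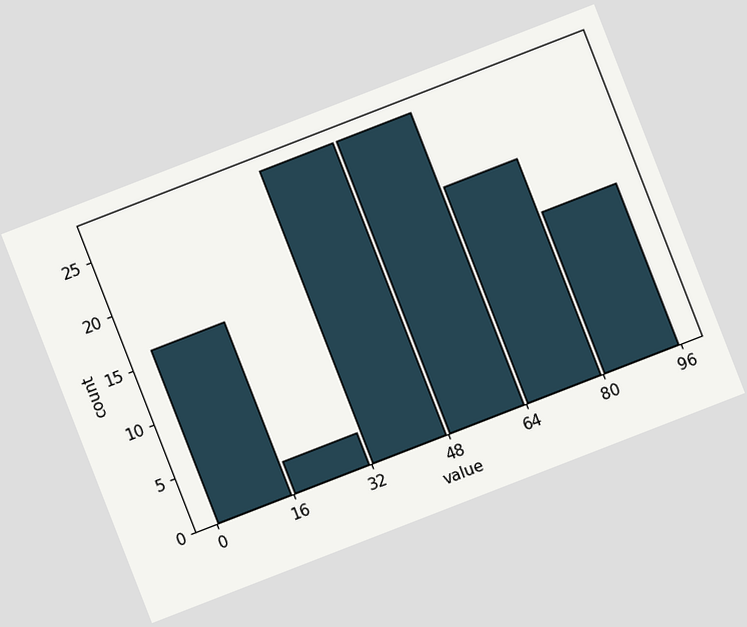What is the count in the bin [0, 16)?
16

The chart is tilted about 21° counter-clockwise. The [0, 16) bin has height 16.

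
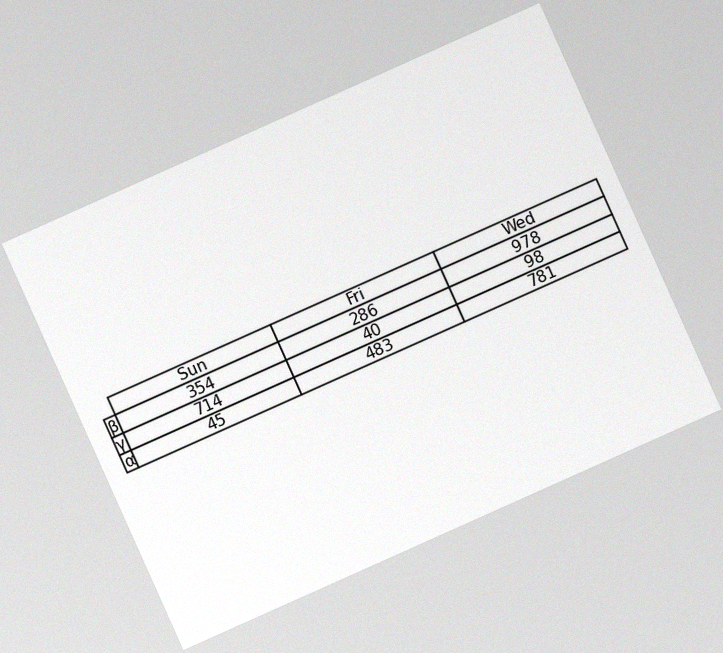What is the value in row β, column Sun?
The chart is tilted about 24° counter-clockwise, with some photo noise. The (β, Sun) cell reads 354.

354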